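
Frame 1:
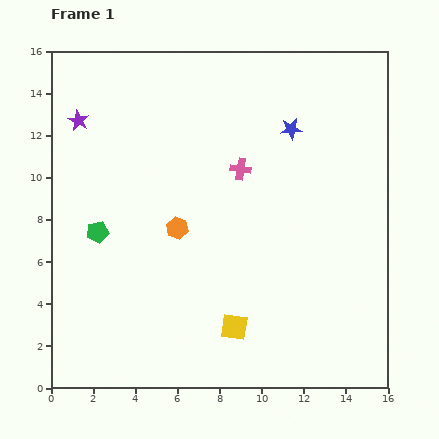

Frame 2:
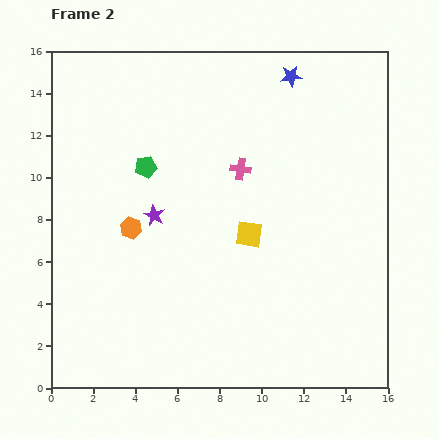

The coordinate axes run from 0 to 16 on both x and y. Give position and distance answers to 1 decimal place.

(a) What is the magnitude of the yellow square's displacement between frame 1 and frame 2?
4.5

The yellow square moved from (8.7, 2.9) to (9.4, 7.3), a distance of √(0.7² + 4.4²) ≈ 4.5.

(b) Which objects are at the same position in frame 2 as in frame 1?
the pink cross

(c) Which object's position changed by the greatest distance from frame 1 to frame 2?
the purple star

(moved 5.8; next 4.5)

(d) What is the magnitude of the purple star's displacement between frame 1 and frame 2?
5.8

The purple star moved from (1.3, 12.7) to (4.9, 8.2), a distance of √(3.6² + 4.5²) ≈ 5.8.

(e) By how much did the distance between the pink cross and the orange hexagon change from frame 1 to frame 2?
+1.8

Distance in frame 1: 4.1. Distance in frame 2: 5.9.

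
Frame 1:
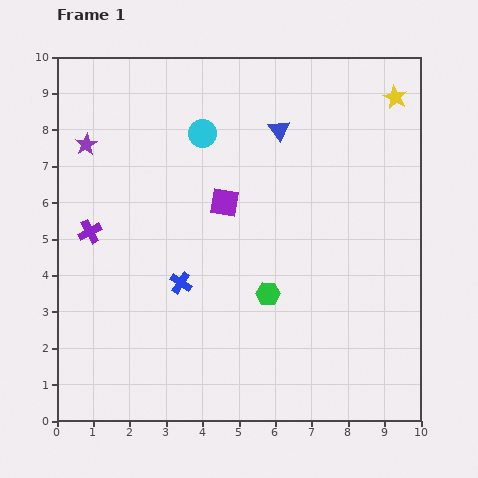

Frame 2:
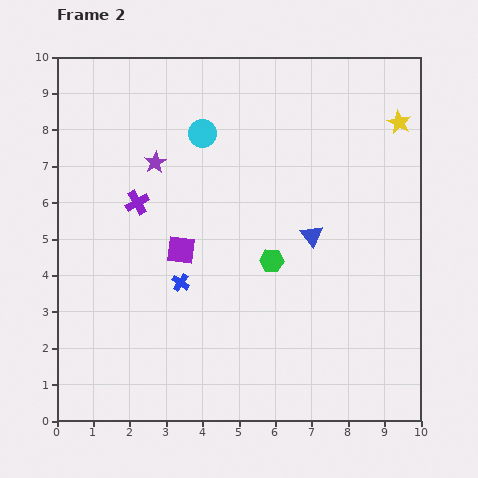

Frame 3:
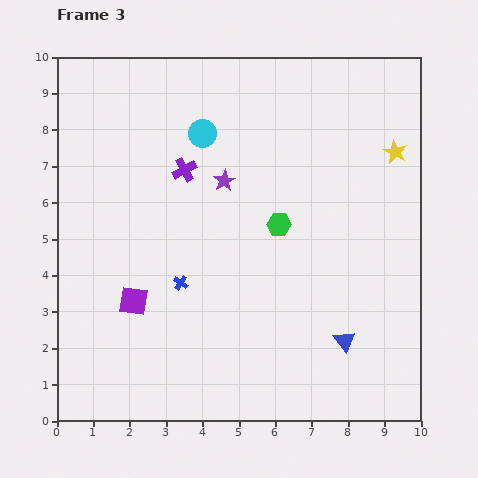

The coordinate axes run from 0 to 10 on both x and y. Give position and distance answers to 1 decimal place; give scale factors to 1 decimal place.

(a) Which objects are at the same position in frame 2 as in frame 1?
the cyan circle, the blue cross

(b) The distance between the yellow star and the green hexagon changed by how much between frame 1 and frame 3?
-2.6

Distance in frame 1: 6.4. Distance in frame 3: 3.8.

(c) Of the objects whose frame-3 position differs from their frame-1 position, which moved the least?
the yellow star

(moved 1.5)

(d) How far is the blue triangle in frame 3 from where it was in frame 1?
6.1

The blue triangle moved from (6.1, 8.0) to (7.9, 2.2), a distance of √(1.8² + 5.8²) ≈ 6.1.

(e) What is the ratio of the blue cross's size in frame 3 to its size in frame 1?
0.7×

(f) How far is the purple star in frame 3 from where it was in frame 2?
2.0

The purple star moved from (2.7, 7.1) to (4.6, 6.6), a distance of √(1.9² + 0.5²) ≈ 2.0.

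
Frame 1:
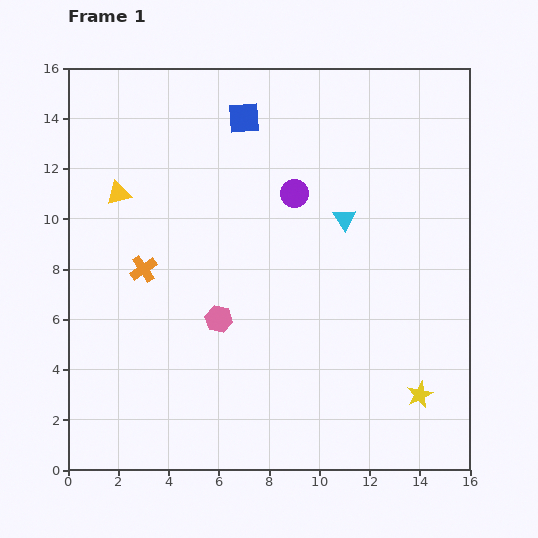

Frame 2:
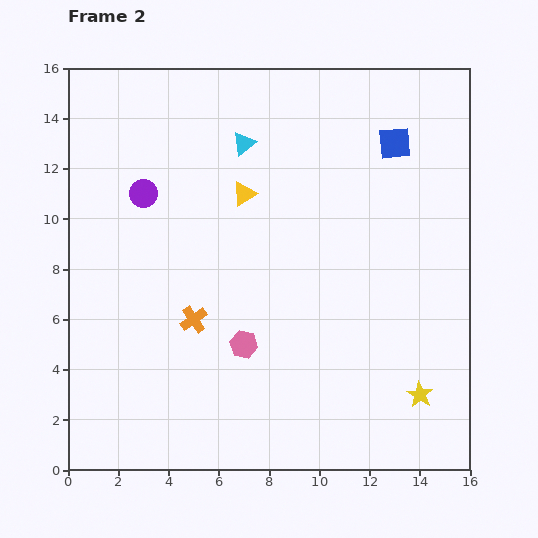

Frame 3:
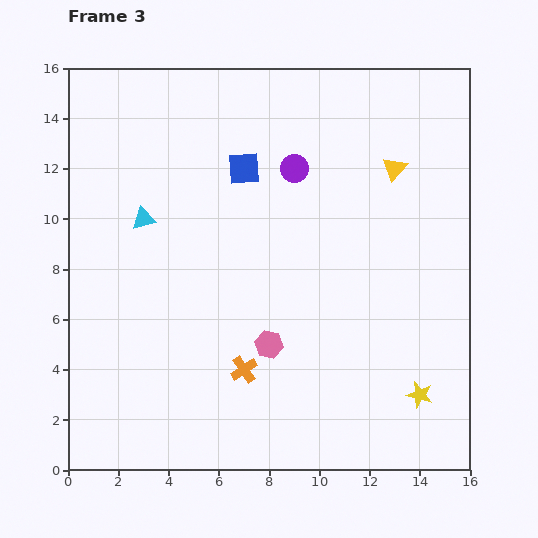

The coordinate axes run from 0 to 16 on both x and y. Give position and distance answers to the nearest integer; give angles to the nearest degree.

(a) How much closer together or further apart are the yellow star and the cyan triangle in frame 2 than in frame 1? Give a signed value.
+4

Distance in frame 1: 8. Distance in frame 2: 12.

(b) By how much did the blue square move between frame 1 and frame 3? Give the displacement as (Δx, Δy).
(0, -2)

The blue square was at (7, 14) in frame 1 and (7, 12) in frame 3.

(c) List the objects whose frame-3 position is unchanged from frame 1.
the yellow star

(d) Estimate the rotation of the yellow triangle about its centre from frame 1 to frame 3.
34° counter-clockwise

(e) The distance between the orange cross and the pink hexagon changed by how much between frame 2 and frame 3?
-1

Distance in frame 2: 2. Distance in frame 3: 1.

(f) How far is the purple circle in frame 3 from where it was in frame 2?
6

The purple circle moved from (3, 11) to (9, 12), a distance of √(6² + 1²) ≈ 6.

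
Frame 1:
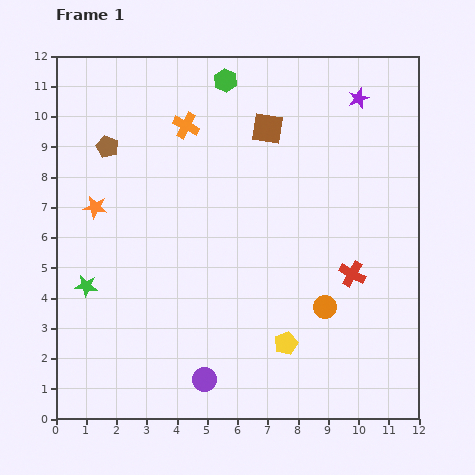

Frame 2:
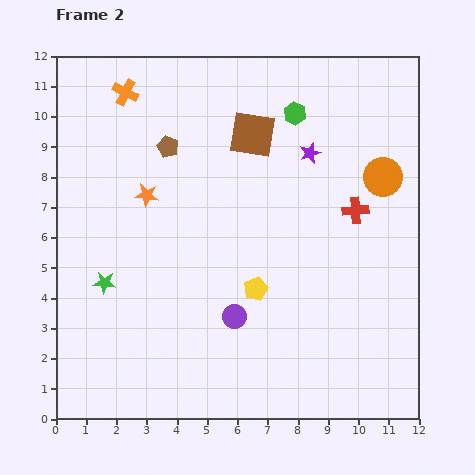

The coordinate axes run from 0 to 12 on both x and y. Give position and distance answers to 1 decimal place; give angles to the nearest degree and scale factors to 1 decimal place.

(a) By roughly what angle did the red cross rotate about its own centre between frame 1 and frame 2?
34° counter-clockwise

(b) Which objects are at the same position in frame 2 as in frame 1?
none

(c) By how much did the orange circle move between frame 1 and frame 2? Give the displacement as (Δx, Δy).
(1.9, 4.3)

The orange circle was at (8.9, 3.7) in frame 1 and (10.8, 8.0) in frame 2.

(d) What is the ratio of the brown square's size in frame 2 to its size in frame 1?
1.5×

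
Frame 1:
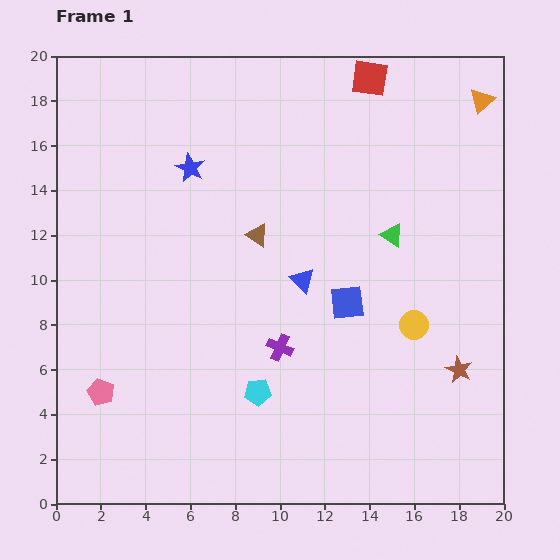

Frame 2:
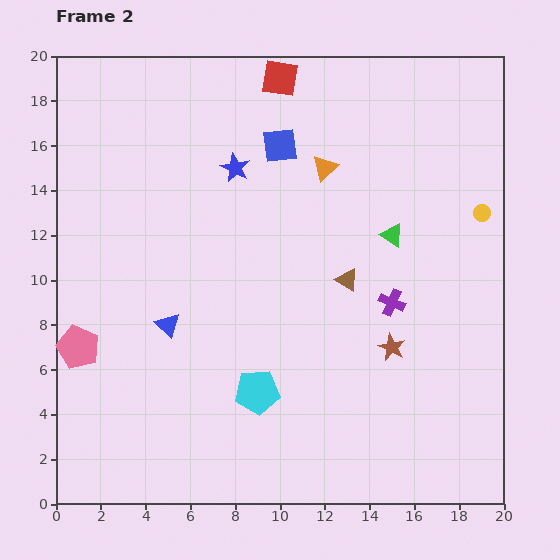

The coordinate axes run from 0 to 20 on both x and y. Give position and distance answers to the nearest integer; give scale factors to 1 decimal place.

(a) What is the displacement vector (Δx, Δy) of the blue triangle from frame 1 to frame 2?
(-6, -2)

The blue triangle was at (11, 10) in frame 1 and (5, 8) in frame 2.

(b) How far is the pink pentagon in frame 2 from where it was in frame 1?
2

The pink pentagon moved from (2, 5) to (1, 7), a distance of √(1² + 2²) ≈ 2.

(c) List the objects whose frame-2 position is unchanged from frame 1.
the cyan pentagon, the green triangle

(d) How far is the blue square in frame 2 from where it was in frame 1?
8

The blue square moved from (13, 9) to (10, 16), a distance of √(3² + 7²) ≈ 8.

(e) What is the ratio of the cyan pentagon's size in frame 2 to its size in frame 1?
1.6×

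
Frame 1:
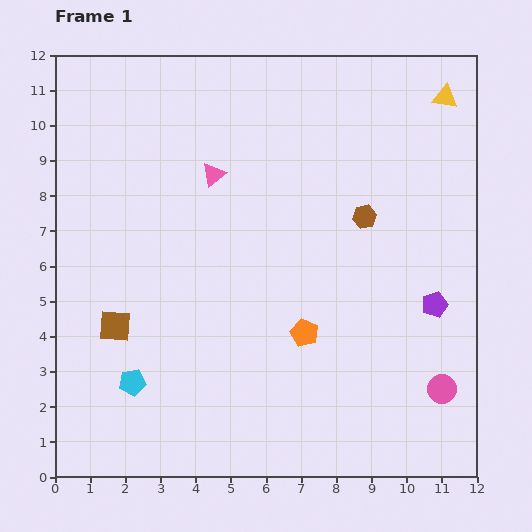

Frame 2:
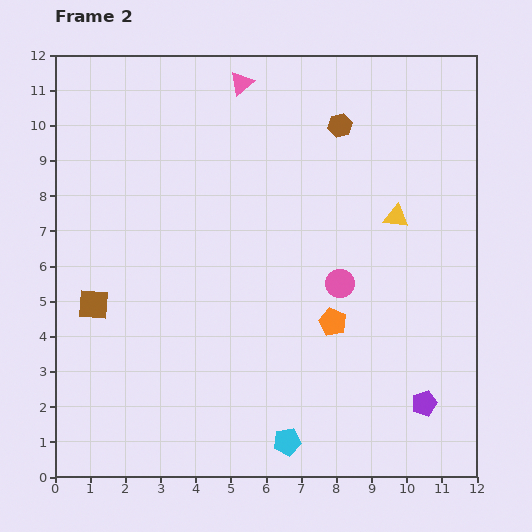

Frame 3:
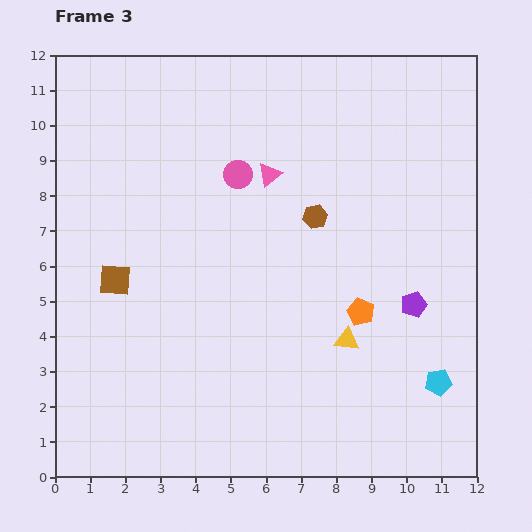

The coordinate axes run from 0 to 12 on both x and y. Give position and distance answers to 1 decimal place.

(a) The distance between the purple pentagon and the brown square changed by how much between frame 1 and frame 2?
+0.7

Distance in frame 1: 9.1. Distance in frame 2: 9.8.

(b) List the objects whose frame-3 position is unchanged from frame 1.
none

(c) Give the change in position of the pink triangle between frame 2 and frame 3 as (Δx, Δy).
(0.8, -2.6)

The pink triangle was at (5.3, 11.2) in frame 2 and (6.1, 8.6) in frame 3.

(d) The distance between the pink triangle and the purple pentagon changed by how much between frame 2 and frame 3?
-5.0

Distance in frame 2: 10.5. Distance in frame 3: 5.5.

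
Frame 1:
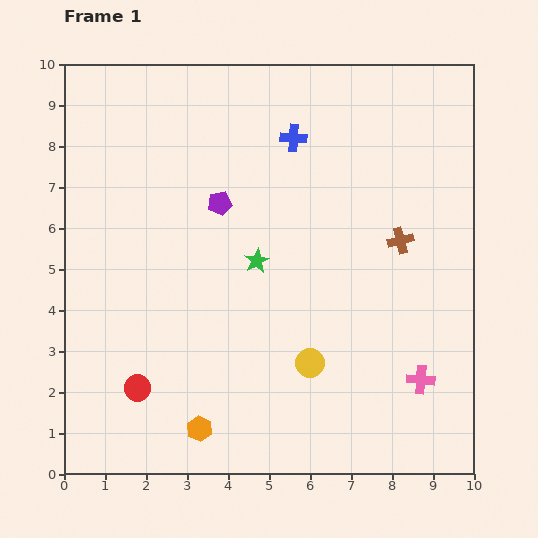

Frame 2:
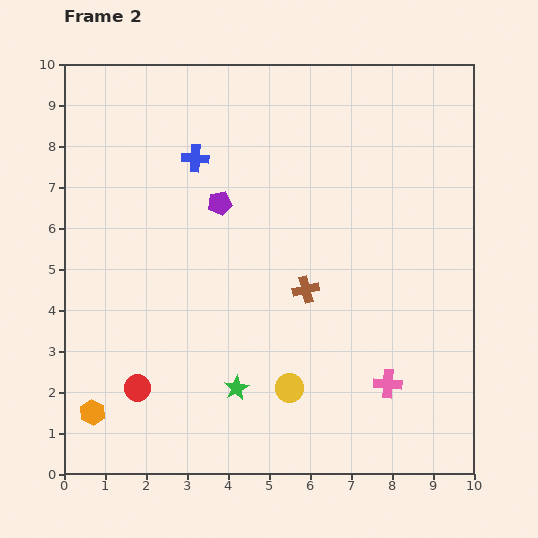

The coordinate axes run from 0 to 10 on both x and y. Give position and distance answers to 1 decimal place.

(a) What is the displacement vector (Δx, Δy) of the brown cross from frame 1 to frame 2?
(-2.3, -1.2)

The brown cross was at (8.2, 5.7) in frame 1 and (5.9, 4.5) in frame 2.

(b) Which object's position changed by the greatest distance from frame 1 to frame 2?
the green star

(moved 3.1; next 2.6)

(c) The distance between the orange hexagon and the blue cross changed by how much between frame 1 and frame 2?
-0.8

Distance in frame 1: 7.5. Distance in frame 2: 6.7.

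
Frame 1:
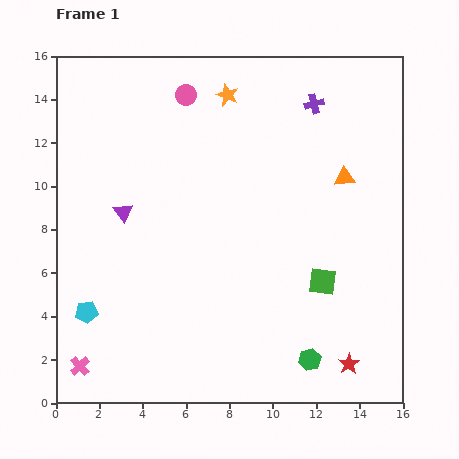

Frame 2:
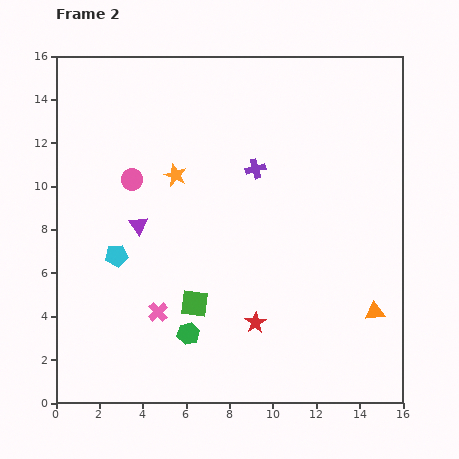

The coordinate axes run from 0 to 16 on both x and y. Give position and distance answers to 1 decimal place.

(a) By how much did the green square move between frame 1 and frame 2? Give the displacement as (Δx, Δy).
(-5.9, -1.0)

The green square was at (12.3, 5.6) in frame 1 and (6.4, 4.6) in frame 2.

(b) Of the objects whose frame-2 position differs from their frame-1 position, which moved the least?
the purple triangle

(moved 0.9)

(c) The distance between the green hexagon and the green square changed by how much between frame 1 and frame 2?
-2.2

Distance in frame 1: 3.6. Distance in frame 2: 1.4.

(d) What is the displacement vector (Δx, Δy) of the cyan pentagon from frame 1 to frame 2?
(1.4, 2.6)

The cyan pentagon was at (1.4, 4.2) in frame 1 and (2.8, 6.8) in frame 2.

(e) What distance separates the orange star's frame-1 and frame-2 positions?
4.4

The orange star moved from (7.9, 14.2) to (5.5, 10.5), a distance of √(2.4² + 3.7²) ≈ 4.4.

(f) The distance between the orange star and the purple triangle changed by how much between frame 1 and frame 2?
-4.3

Distance in frame 1: 7.2. Distance in frame 2: 2.9.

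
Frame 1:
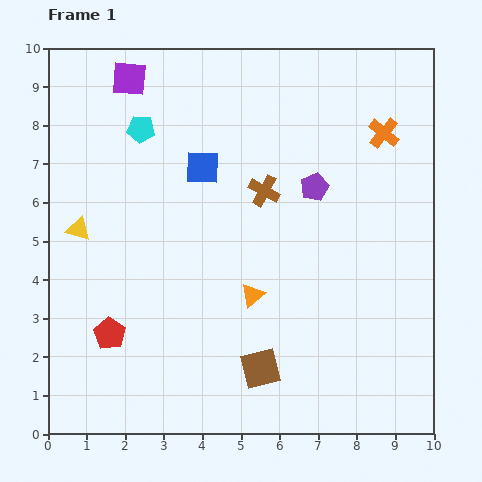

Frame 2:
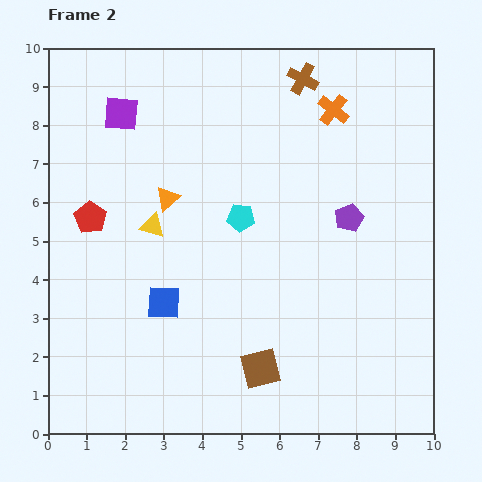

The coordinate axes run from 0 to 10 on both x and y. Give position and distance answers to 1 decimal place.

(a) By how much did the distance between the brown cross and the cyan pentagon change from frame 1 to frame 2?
+0.3

Distance in frame 1: 3.6. Distance in frame 2: 3.9.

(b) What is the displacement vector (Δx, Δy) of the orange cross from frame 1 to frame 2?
(-1.3, 0.6)

The orange cross was at (8.7, 7.8) in frame 1 and (7.4, 8.4) in frame 2.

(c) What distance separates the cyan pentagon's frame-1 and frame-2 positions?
3.5

The cyan pentagon moved from (2.4, 7.9) to (5.0, 5.6), a distance of √(2.6² + 2.3²) ≈ 3.5.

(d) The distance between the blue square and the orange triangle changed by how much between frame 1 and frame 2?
-0.8

Distance in frame 1: 3.5. Distance in frame 2: 2.7.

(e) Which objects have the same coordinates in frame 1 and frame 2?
the brown square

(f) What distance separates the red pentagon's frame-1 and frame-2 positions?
3.0

The red pentagon moved from (1.6, 2.6) to (1.1, 5.6), a distance of √(0.5² + 3.0²) ≈ 3.0.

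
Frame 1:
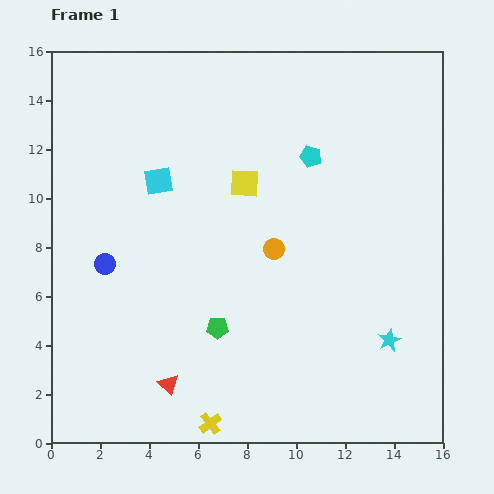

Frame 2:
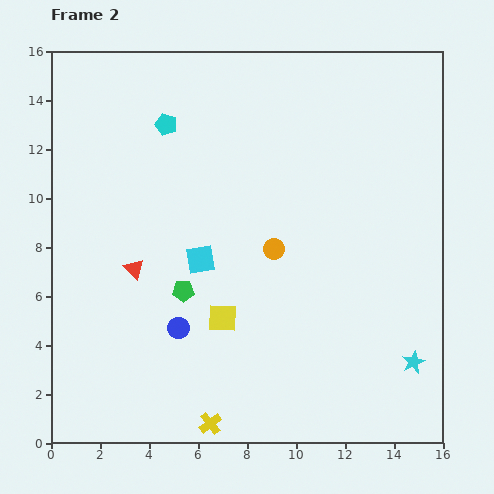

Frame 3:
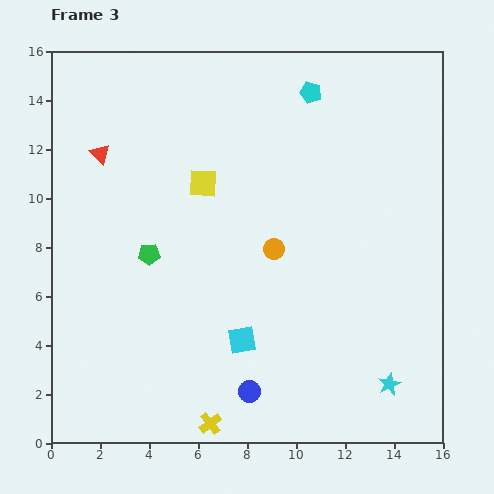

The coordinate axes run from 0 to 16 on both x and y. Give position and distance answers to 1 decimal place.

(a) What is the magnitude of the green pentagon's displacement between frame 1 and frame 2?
2.1

The green pentagon moved from (6.8, 4.7) to (5.4, 6.2), a distance of √(1.4² + 1.5²) ≈ 2.1.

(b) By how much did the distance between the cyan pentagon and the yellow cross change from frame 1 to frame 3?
+2.5

Distance in frame 1: 11.6. Distance in frame 3: 14.1.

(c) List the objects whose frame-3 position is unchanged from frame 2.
the yellow cross, the orange circle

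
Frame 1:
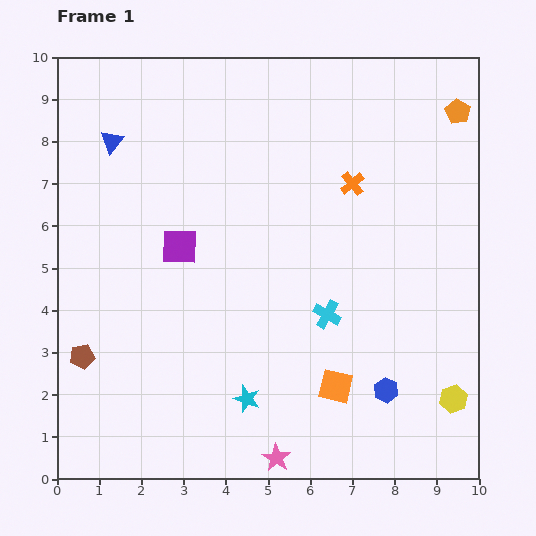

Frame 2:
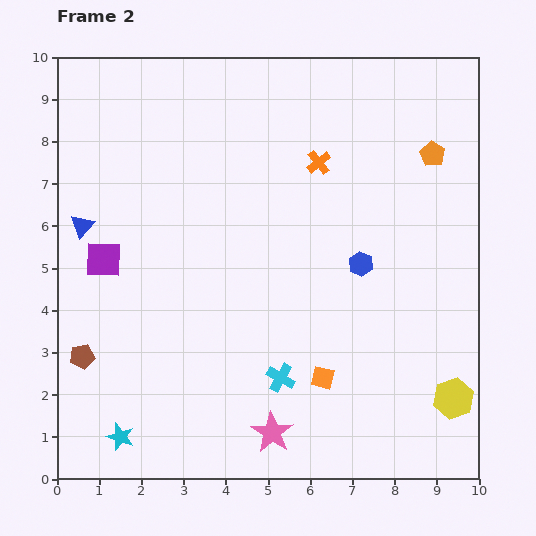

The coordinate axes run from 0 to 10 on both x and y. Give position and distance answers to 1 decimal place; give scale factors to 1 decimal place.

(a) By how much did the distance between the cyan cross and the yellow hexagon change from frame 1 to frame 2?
+0.5

Distance in frame 1: 3.6. Distance in frame 2: 4.1.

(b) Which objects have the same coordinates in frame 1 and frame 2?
the brown pentagon, the yellow hexagon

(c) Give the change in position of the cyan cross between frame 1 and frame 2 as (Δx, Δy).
(-1.1, -1.5)

The cyan cross was at (6.4, 3.9) in frame 1 and (5.3, 2.4) in frame 2.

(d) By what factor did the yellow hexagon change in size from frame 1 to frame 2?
1.4×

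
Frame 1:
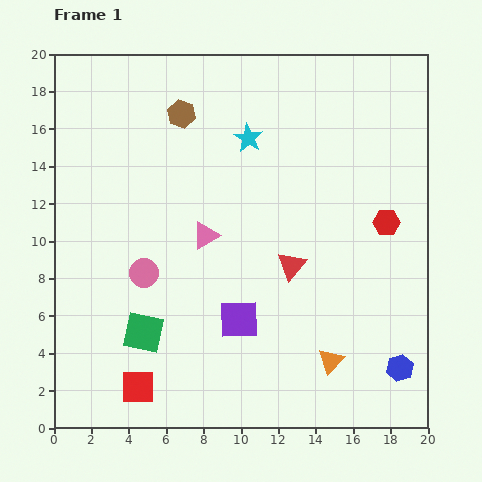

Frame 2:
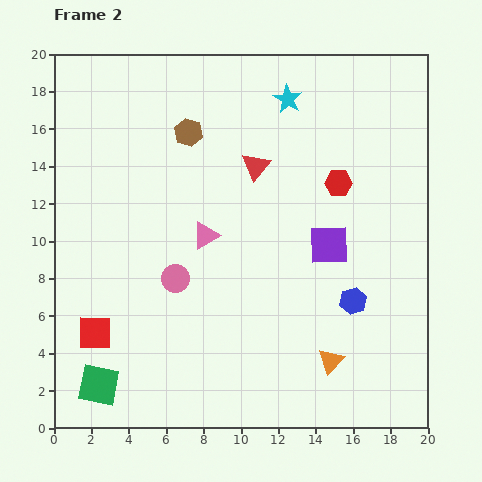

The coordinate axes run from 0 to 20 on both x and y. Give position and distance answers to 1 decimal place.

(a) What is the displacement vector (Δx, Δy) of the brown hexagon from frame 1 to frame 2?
(0.4, -1.0)

The brown hexagon was at (6.8, 16.8) in frame 1 and (7.2, 15.8) in frame 2.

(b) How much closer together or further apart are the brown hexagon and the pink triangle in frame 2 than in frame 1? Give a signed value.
-1.0

Distance in frame 1: 6.6. Distance in frame 2: 5.6.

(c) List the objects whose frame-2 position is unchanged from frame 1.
the orange triangle, the pink triangle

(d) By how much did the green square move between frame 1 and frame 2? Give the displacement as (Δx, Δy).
(-2.4, -2.8)

The green square was at (4.8, 5.1) in frame 1 and (2.4, 2.3) in frame 2.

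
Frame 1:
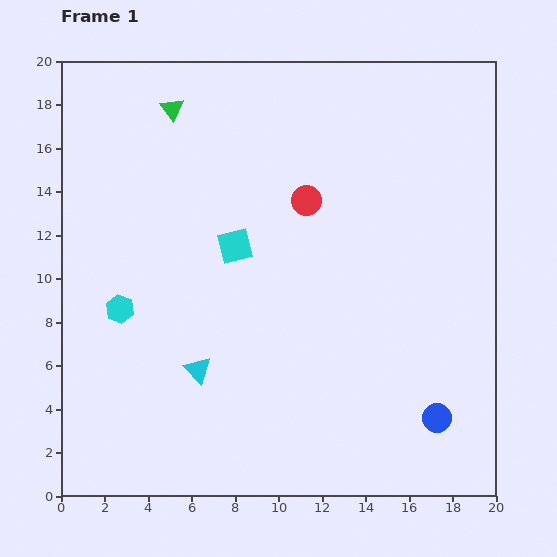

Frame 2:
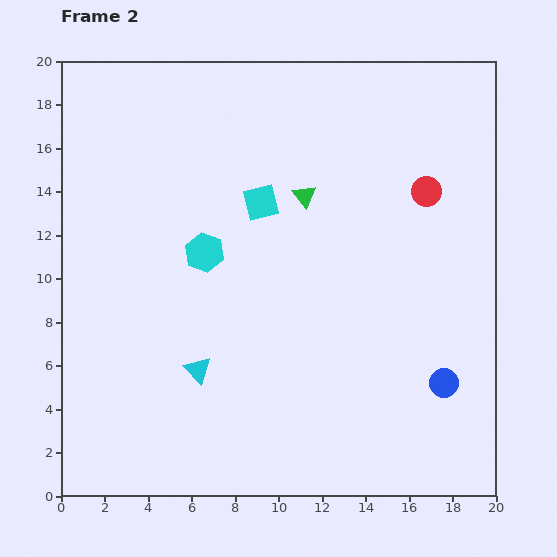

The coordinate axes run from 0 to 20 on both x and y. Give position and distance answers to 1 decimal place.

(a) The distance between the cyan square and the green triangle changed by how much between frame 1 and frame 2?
-4.9

Distance in frame 1: 6.9. Distance in frame 2: 2.0.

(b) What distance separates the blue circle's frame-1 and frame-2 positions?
1.6

The blue circle moved from (17.3, 3.6) to (17.6, 5.2), a distance of √(0.3² + 1.6²) ≈ 1.6.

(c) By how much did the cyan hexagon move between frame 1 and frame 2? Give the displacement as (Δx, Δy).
(3.9, 2.6)

The cyan hexagon was at (2.7, 8.6) in frame 1 and (6.6, 11.2) in frame 2.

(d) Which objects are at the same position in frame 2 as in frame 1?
the cyan triangle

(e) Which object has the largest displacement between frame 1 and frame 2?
the green triangle

(moved 7.3; next 5.5)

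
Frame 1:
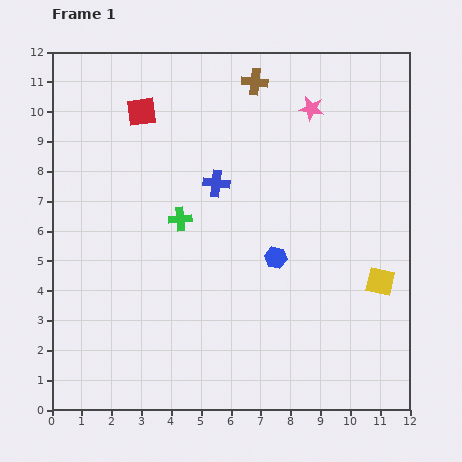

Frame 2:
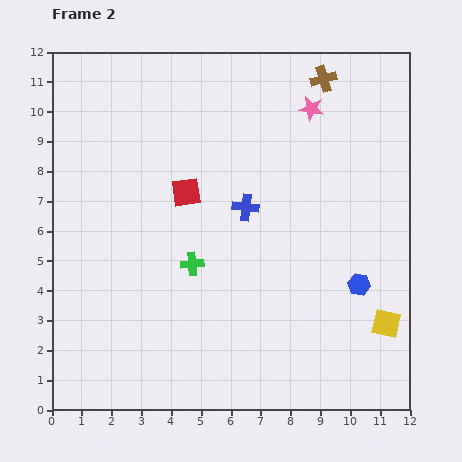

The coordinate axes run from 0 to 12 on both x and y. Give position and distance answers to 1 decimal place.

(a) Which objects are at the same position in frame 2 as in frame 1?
the pink star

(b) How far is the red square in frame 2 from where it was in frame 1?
3.1

The red square moved from (3.0, 10.0) to (4.5, 7.3), a distance of √(1.5² + 2.7²) ≈ 3.1.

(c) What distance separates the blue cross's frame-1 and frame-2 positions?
1.3

The blue cross moved from (5.5, 7.6) to (6.5, 6.8), a distance of √(1.0² + 0.8²) ≈ 1.3.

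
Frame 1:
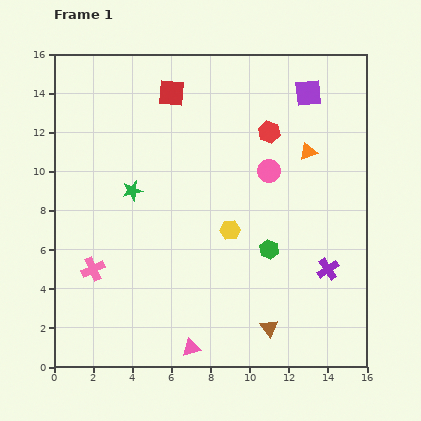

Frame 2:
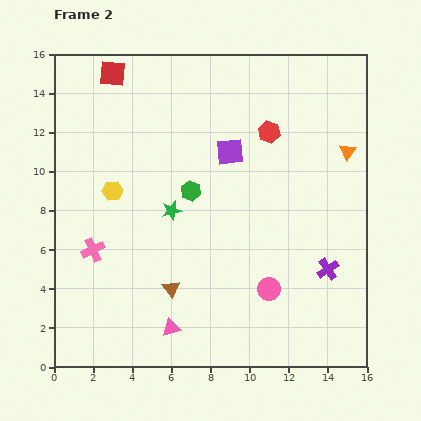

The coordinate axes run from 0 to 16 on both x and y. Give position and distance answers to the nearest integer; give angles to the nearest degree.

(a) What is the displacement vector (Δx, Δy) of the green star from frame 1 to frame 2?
(2, -1)

The green star was at (4, 9) in frame 1 and (6, 8) in frame 2.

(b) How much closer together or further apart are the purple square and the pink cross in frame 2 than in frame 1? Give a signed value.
-5

Distance in frame 1: 14. Distance in frame 2: 9.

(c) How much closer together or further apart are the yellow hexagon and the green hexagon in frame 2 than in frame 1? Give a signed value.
+2

Distance in frame 1: 2. Distance in frame 2: 4.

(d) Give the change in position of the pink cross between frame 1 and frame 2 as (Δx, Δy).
(0, 1)

The pink cross was at (2, 5) in frame 1 and (2, 6) in frame 2.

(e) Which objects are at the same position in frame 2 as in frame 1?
the red hexagon, the purple cross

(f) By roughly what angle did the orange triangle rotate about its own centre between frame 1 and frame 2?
33° counter-clockwise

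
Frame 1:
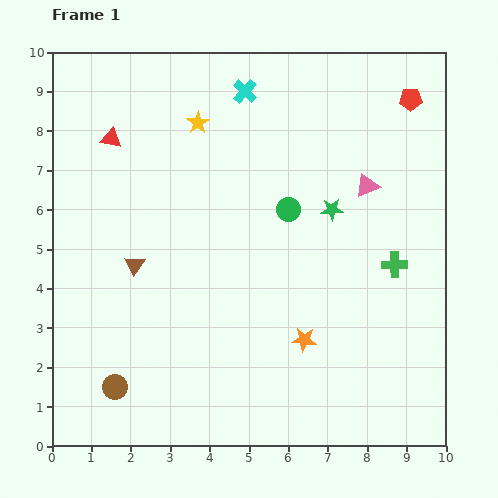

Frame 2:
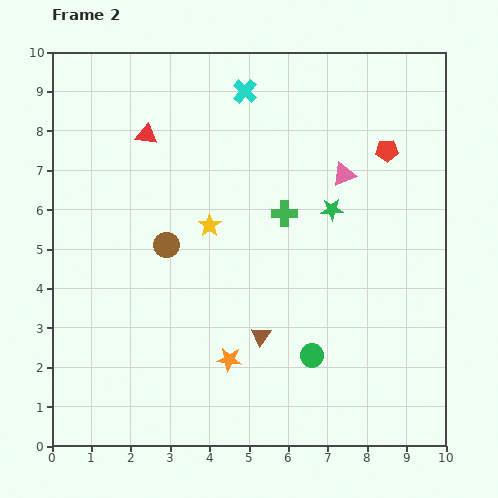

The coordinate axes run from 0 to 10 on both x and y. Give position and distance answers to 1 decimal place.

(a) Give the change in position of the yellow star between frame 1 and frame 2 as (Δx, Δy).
(0.3, -2.6)

The yellow star was at (3.7, 8.2) in frame 1 and (4.0, 5.6) in frame 2.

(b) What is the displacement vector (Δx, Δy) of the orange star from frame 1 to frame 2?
(-1.9, -0.5)

The orange star was at (6.4, 2.7) in frame 1 and (4.5, 2.2) in frame 2.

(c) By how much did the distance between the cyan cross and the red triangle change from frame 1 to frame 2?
-0.9

Distance in frame 1: 3.6. Distance in frame 2: 2.7.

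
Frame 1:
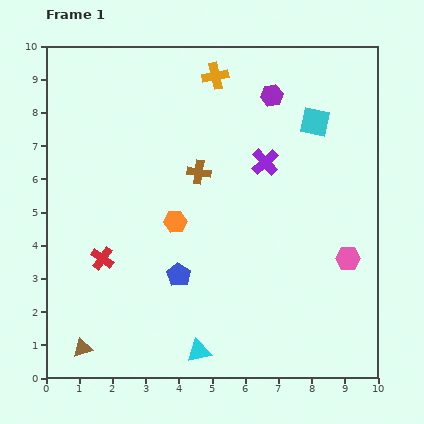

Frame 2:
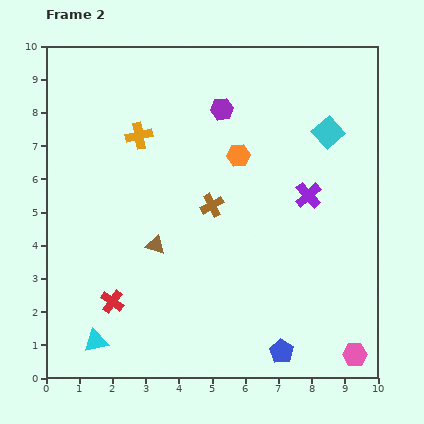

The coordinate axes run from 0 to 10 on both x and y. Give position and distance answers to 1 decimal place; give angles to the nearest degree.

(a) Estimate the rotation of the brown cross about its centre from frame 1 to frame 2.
37° counter-clockwise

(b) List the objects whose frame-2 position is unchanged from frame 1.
none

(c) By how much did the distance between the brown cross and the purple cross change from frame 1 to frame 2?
+0.9

Distance in frame 1: 2.0. Distance in frame 2: 2.9.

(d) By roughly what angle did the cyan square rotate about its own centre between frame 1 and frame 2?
37° clockwise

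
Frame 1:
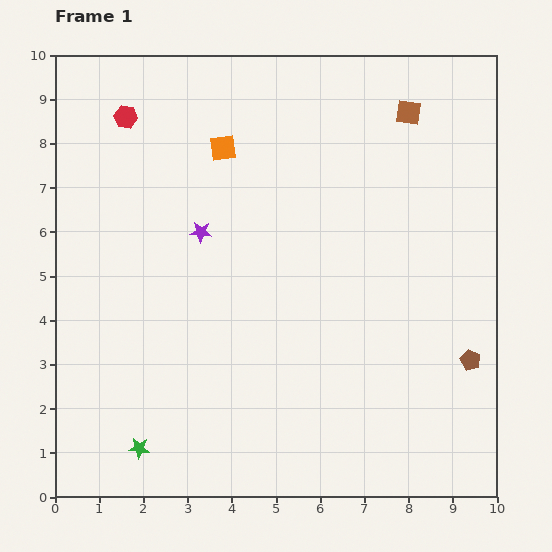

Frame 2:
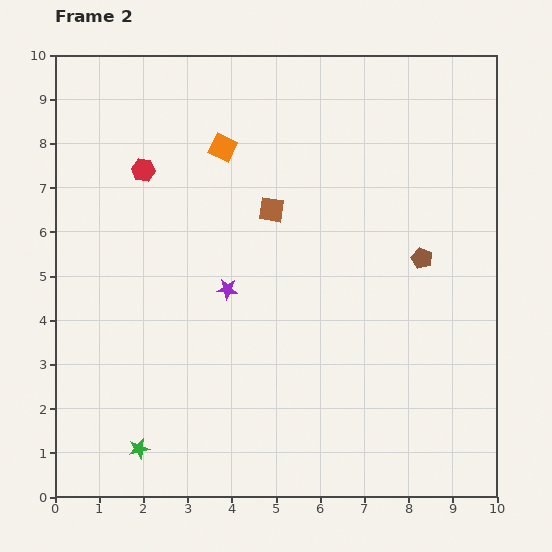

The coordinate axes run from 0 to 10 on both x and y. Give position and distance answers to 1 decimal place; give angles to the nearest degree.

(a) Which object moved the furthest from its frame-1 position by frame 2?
the brown square

(moved 3.8; next 2.5)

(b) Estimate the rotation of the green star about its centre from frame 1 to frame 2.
18° counter-clockwise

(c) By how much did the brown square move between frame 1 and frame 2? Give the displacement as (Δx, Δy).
(-3.1, -2.2)

The brown square was at (8.0, 8.7) in frame 1 and (4.9, 6.5) in frame 2.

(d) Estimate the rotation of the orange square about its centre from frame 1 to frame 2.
35° clockwise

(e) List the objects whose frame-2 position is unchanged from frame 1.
the green star, the orange square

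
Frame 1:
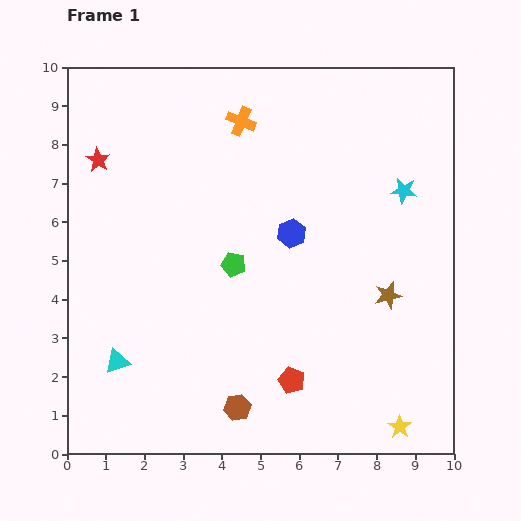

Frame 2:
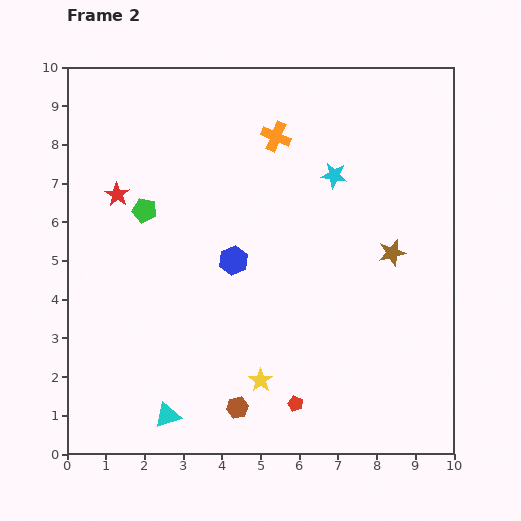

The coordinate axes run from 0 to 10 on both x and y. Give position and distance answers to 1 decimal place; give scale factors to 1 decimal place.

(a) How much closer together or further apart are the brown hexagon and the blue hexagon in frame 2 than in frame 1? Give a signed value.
-0.9

Distance in frame 1: 4.7. Distance in frame 2: 3.8.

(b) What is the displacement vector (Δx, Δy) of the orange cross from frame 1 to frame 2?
(0.9, -0.4)

The orange cross was at (4.5, 8.6) in frame 1 and (5.4, 8.2) in frame 2.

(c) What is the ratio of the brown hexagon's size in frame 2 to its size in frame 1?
0.8×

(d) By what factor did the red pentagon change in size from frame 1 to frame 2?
0.6×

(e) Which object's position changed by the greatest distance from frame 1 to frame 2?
the yellow star

(moved 3.8; next 2.7)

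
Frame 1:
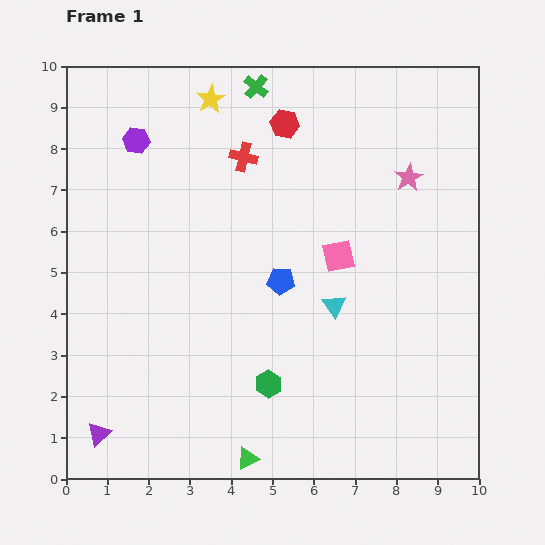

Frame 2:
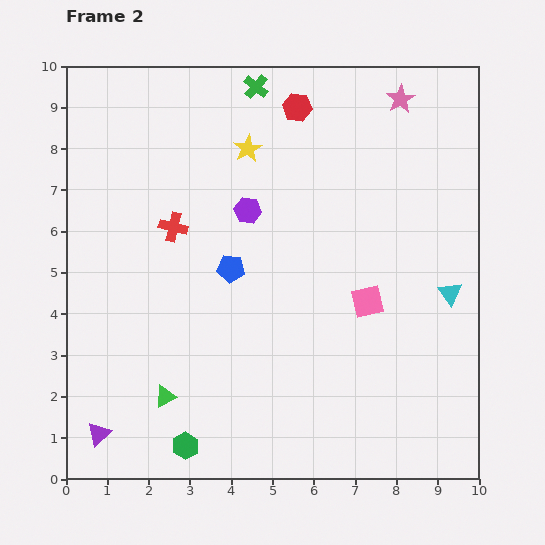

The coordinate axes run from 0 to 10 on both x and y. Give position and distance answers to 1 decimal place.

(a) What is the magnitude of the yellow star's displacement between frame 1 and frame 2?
1.5

The yellow star moved from (3.5, 9.2) to (4.4, 8.0), a distance of √(0.9² + 1.2²) ≈ 1.5.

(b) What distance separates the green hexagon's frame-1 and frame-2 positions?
2.5

The green hexagon moved from (4.9, 2.3) to (2.9, 0.8), a distance of √(2.0² + 1.5²) ≈ 2.5.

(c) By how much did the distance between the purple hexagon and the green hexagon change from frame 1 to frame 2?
-0.8

Distance in frame 1: 6.7. Distance in frame 2: 5.9.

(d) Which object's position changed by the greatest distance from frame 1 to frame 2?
the purple hexagon

(moved 3.2; next 2.8)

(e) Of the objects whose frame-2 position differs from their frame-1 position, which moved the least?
the red hexagon

(moved 0.5)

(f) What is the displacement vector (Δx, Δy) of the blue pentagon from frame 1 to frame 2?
(-1.2, 0.3)

The blue pentagon was at (5.2, 4.8) in frame 1 and (4.0, 5.1) in frame 2.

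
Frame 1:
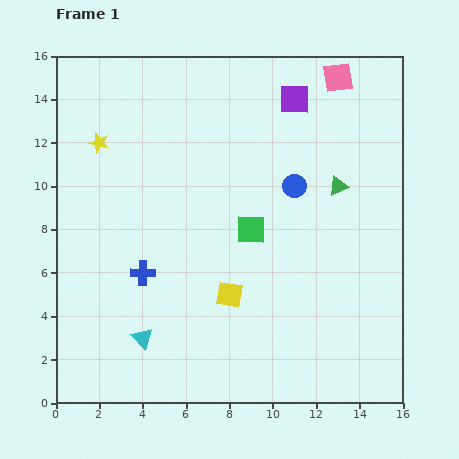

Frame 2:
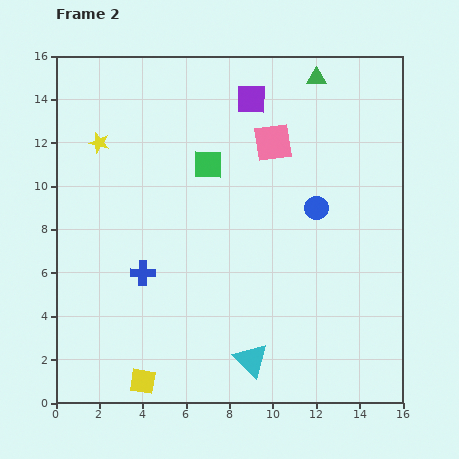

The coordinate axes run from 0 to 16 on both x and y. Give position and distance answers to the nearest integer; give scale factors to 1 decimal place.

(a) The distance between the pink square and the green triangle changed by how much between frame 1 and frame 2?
-1

Distance in frame 1: 5. Distance in frame 2: 4.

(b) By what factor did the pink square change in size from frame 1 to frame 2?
1.3×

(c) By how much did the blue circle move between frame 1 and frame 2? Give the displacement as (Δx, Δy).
(1, -1)

The blue circle was at (11, 10) in frame 1 and (12, 9) in frame 2.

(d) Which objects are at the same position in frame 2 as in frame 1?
the blue cross, the yellow star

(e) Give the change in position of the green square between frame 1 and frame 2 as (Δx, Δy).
(-2, 3)

The green square was at (9, 8) in frame 1 and (7, 11) in frame 2.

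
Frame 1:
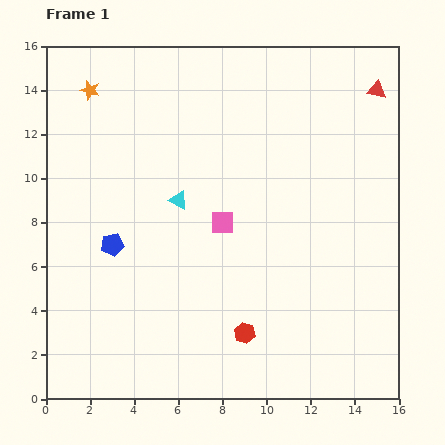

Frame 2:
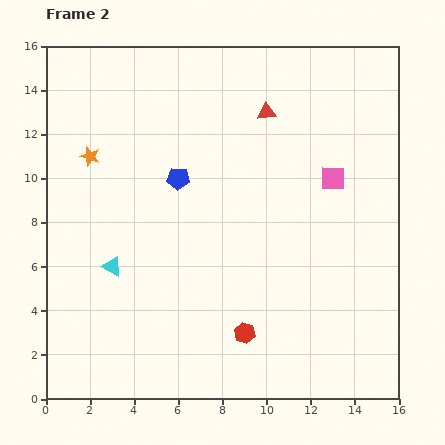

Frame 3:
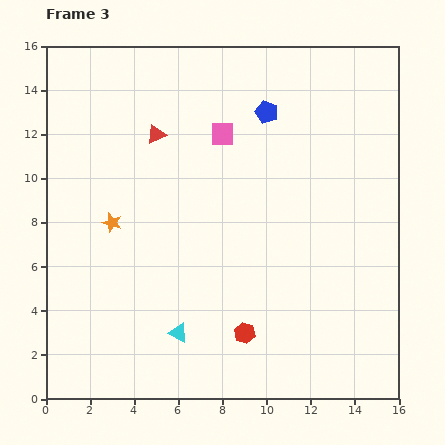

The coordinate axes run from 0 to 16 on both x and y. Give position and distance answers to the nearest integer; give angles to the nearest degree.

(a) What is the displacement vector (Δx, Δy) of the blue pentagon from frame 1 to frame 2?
(3, 3)

The blue pentagon was at (3, 7) in frame 1 and (6, 10) in frame 2.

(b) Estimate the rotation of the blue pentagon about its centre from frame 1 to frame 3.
30° clockwise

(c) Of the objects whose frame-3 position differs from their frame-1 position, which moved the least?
the pink square

(moved 4)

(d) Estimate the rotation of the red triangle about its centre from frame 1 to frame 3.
33° counter-clockwise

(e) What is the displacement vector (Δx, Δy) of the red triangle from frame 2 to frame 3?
(-5, -1)

The red triangle was at (10, 13) in frame 2 and (5, 12) in frame 3.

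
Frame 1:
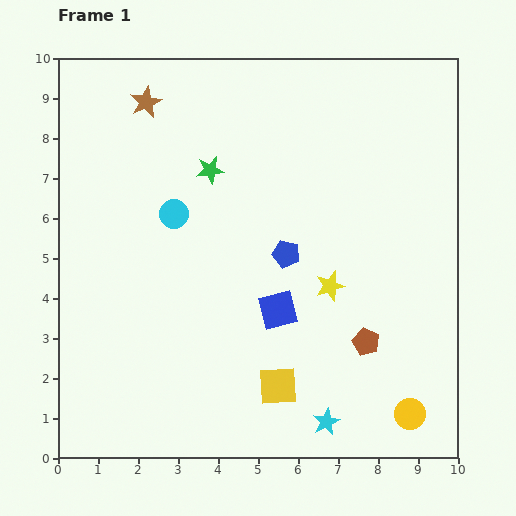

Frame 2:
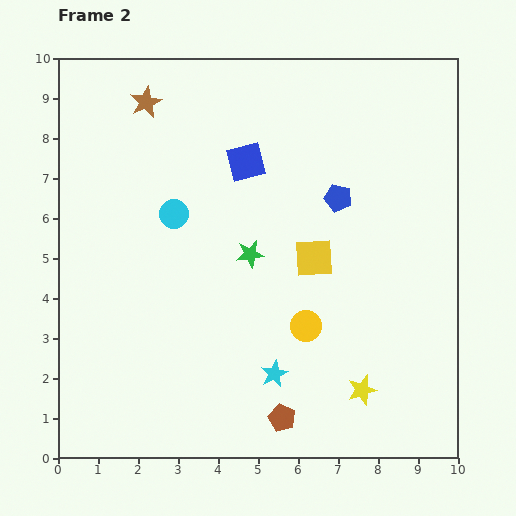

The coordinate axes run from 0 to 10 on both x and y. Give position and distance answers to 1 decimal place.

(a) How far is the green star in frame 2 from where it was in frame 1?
2.3

The green star moved from (3.8, 7.2) to (4.8, 5.1), a distance of √(1.0² + 2.1²) ≈ 2.3.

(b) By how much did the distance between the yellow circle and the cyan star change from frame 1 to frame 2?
-0.7

Distance in frame 1: 2.1. Distance in frame 2: 1.4.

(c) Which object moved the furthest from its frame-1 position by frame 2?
the blue square

(moved 3.8; next 3.4)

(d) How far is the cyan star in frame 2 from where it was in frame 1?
1.8

The cyan star moved from (6.7, 0.9) to (5.4, 2.1), a distance of √(1.3² + 1.2²) ≈ 1.8.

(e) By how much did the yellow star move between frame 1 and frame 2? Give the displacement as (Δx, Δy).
(0.8, -2.6)

The yellow star was at (6.8, 4.3) in frame 1 and (7.6, 1.7) in frame 2.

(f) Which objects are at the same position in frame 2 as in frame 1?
the brown star, the cyan circle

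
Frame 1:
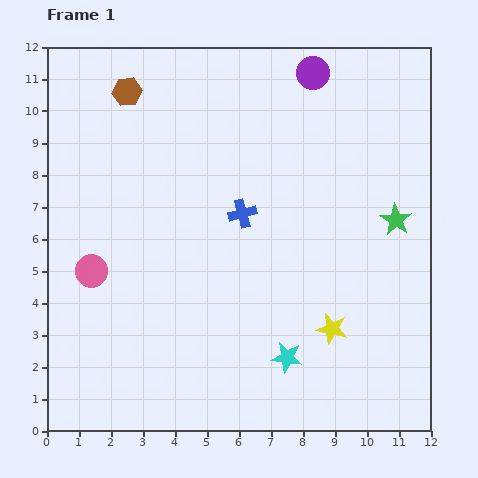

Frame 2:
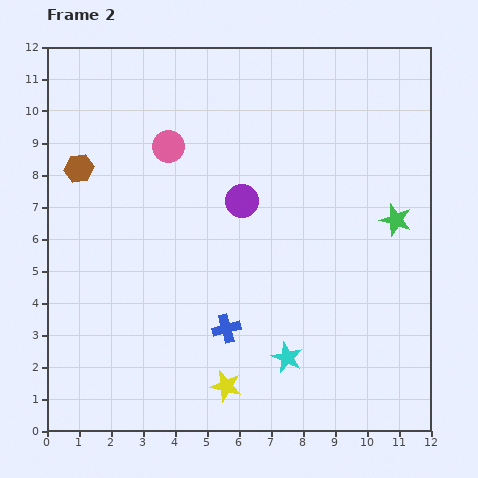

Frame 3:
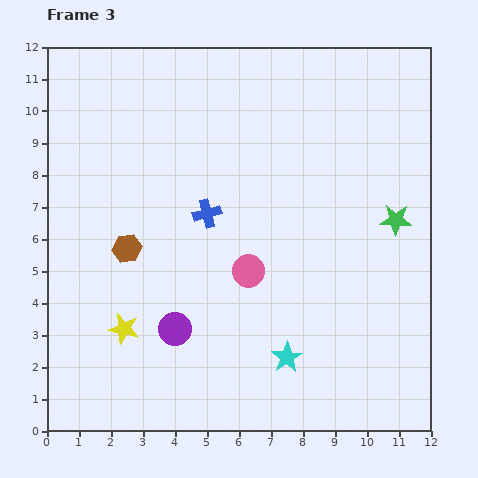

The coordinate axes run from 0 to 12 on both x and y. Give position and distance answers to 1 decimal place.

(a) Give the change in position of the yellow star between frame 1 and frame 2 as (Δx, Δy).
(-3.3, -1.8)

The yellow star was at (8.9, 3.2) in frame 1 and (5.6, 1.4) in frame 2.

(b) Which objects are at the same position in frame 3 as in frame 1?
the cyan star, the green star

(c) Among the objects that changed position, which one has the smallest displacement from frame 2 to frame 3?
the brown hexagon

(moved 2.9)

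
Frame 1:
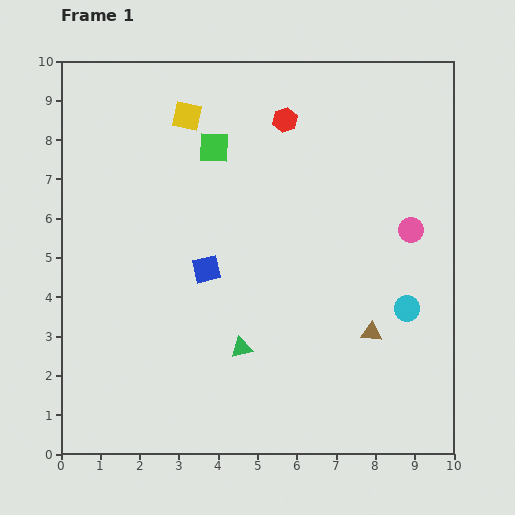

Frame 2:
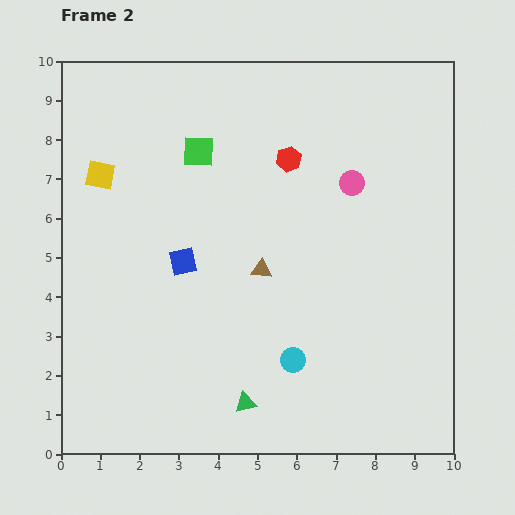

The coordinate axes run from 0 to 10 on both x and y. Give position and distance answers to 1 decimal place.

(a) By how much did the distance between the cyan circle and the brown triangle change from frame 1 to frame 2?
+1.3

Distance in frame 1: 1.1. Distance in frame 2: 2.4.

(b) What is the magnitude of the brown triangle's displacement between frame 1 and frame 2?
3.2

The brown triangle moved from (7.9, 3.1) to (5.1, 4.7), a distance of √(2.8² + 1.6²) ≈ 3.2.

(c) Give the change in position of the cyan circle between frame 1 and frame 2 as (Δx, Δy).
(-2.9, -1.3)

The cyan circle was at (8.8, 3.7) in frame 1 and (5.9, 2.4) in frame 2.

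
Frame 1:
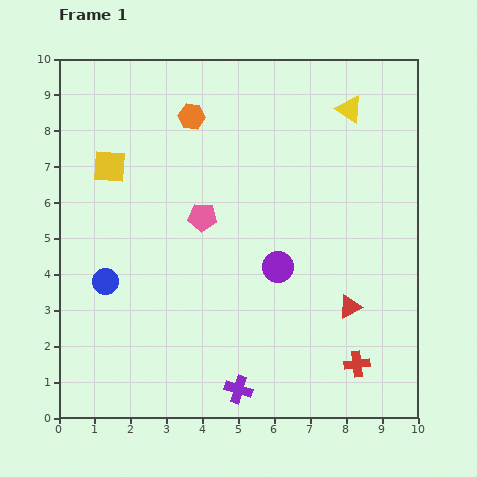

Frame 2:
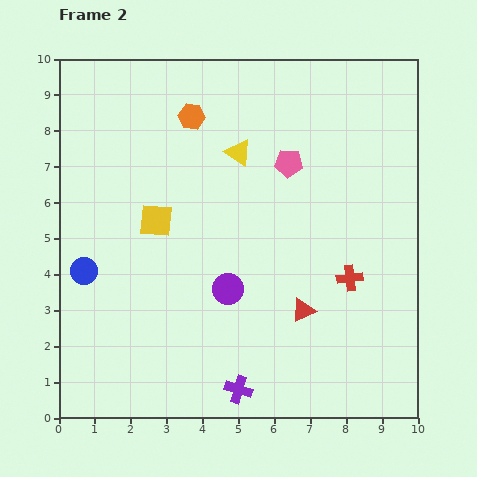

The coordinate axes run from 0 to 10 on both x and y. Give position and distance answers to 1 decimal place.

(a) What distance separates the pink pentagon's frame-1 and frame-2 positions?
2.8

The pink pentagon moved from (4.0, 5.6) to (6.4, 7.1), a distance of √(2.4² + 1.5²) ≈ 2.8.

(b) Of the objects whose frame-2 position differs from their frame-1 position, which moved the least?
the blue circle

(moved 0.7)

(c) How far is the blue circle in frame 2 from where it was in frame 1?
0.7

The blue circle moved from (1.3, 3.8) to (0.7, 4.1), a distance of √(0.6² + 0.3²) ≈ 0.7.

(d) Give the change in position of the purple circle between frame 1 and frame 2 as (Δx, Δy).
(-1.4, -0.6)

The purple circle was at (6.1, 4.2) in frame 1 and (4.7, 3.6) in frame 2.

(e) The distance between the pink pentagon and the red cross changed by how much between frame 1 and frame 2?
-2.3

Distance in frame 1: 5.9. Distance in frame 2: 3.6.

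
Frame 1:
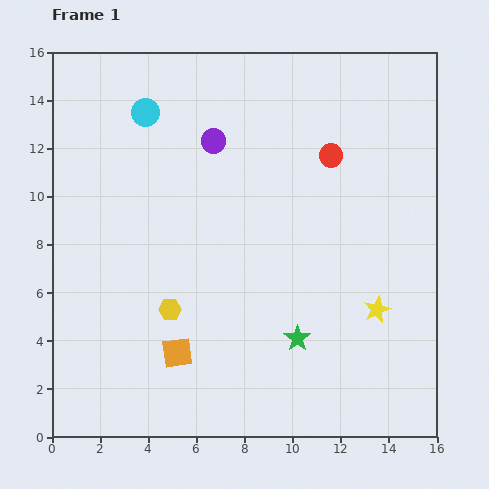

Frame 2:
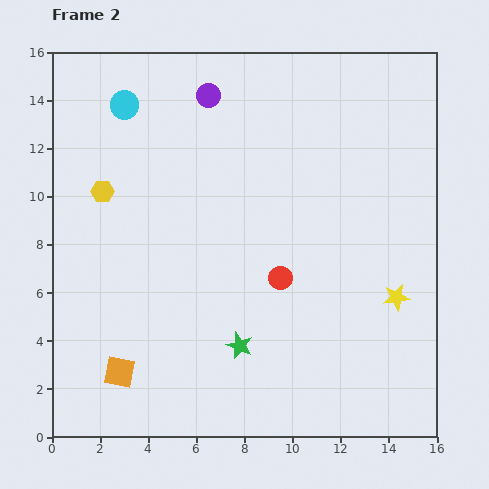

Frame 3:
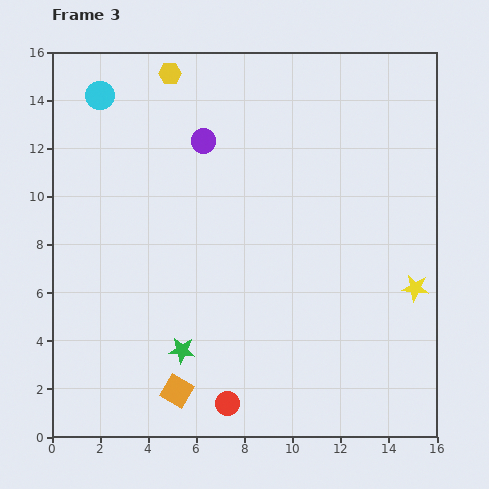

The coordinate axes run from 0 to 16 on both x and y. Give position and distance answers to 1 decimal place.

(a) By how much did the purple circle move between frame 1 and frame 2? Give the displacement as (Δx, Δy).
(-0.2, 1.9)

The purple circle was at (6.7, 12.3) in frame 1 and (6.5, 14.2) in frame 2.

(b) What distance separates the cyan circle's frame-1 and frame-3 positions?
2.0

The cyan circle moved from (3.9, 13.5) to (2.0, 14.2), a distance of √(1.9² + 0.7²) ≈ 2.0.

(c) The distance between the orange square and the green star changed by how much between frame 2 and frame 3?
-3.4

Distance in frame 2: 5.1. Distance in frame 3: 1.7.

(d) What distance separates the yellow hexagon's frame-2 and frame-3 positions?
5.6

The yellow hexagon moved from (2.1, 10.2) to (4.9, 15.1), a distance of √(2.8² + 4.9²) ≈ 5.6.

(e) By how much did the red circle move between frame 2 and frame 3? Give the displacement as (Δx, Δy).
(-2.2, -5.2)

The red circle was at (9.5, 6.6) in frame 2 and (7.3, 1.4) in frame 3.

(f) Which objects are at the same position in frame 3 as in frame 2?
none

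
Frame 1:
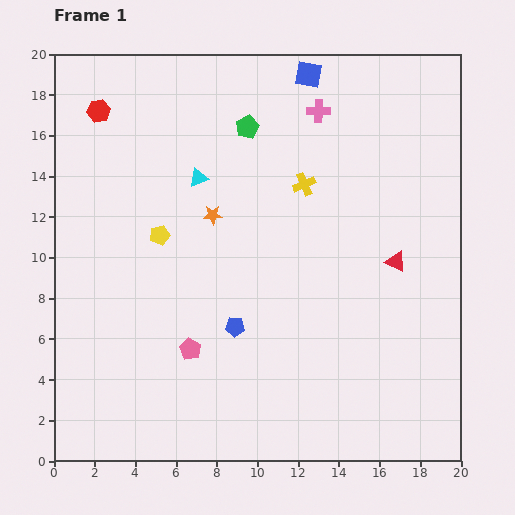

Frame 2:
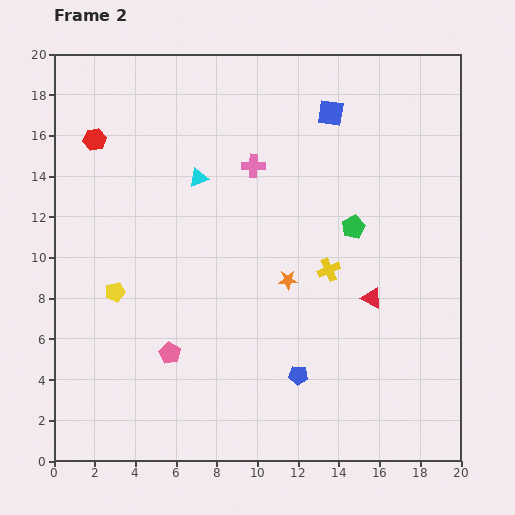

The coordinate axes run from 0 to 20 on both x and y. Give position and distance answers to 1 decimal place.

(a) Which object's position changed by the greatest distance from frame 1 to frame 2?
the green pentagon

(moved 7.1; next 4.9)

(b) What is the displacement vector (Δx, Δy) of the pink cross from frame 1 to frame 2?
(-3.2, -2.7)

The pink cross was at (13.0, 17.2) in frame 1 and (9.8, 14.5) in frame 2.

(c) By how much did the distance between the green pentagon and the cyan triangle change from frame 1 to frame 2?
+4.5

Distance in frame 1: 3.5. Distance in frame 2: 8.0.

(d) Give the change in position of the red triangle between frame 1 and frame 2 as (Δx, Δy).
(-1.2, -1.8)

The red triangle was at (16.8, 9.8) in frame 1 and (15.6, 8.0) in frame 2.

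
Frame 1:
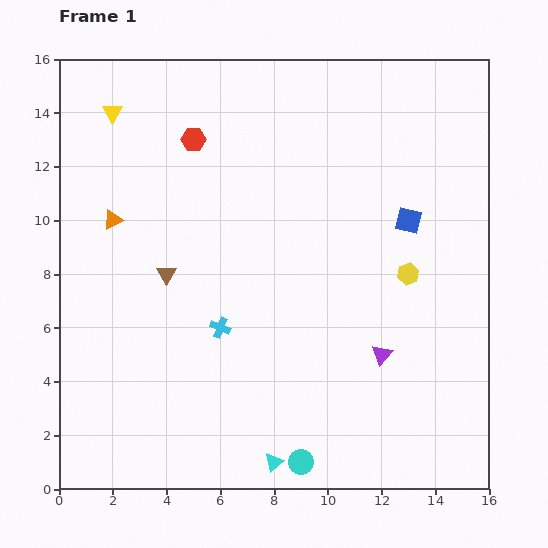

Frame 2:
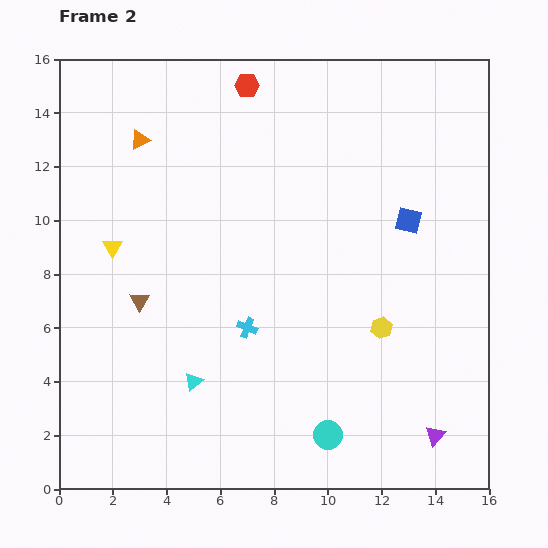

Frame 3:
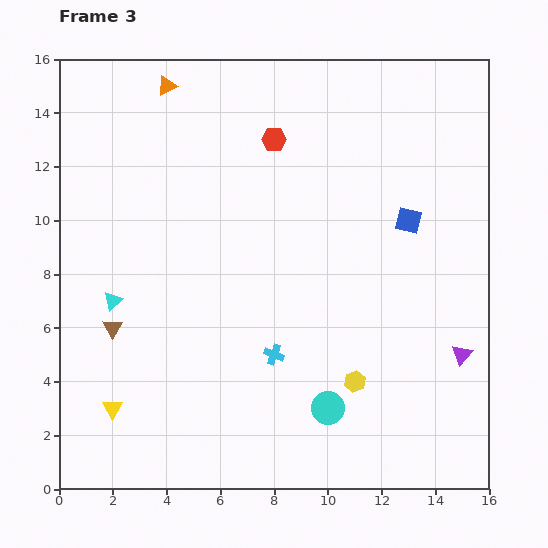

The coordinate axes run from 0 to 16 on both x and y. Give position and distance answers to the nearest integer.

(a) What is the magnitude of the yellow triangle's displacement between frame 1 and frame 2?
5

The yellow triangle moved from (2, 14) to (2, 9), a distance of √(0² + 5²) ≈ 5.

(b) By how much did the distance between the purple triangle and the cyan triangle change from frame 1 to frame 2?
+3

Distance in frame 1: 6. Distance in frame 2: 9.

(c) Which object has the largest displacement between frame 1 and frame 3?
the yellow triangle

(moved 11; next 8)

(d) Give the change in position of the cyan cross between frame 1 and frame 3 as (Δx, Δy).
(2, -1)

The cyan cross was at (6, 6) in frame 1 and (8, 5) in frame 3.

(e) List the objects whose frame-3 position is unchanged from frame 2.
the blue square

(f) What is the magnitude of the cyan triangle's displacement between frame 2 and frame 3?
4

The cyan triangle moved from (5, 4) to (2, 7), a distance of √(3² + 3²) ≈ 4.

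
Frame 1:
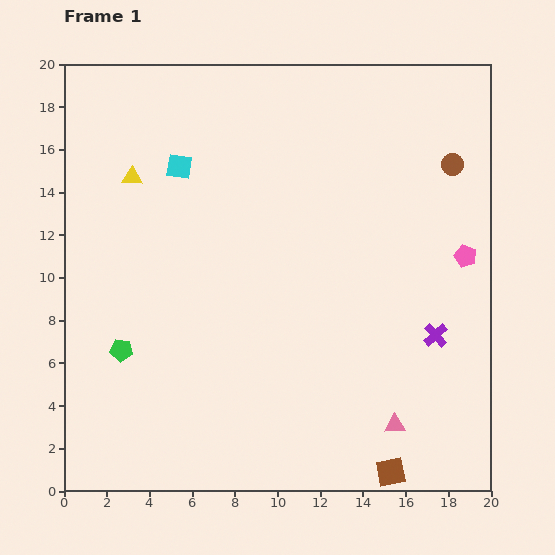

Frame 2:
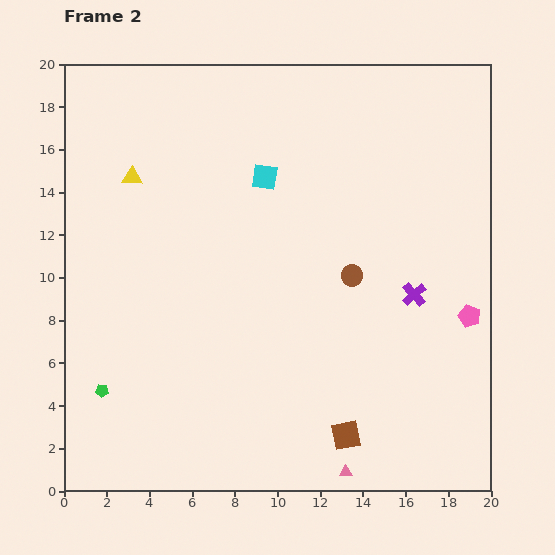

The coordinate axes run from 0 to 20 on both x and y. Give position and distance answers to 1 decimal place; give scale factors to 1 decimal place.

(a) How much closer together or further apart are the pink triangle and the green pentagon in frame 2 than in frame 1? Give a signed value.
-1.3

Distance in frame 1: 13.3. Distance in frame 2: 12.0.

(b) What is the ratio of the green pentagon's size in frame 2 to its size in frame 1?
0.6×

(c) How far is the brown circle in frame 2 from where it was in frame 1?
7.0

The brown circle moved from (18.2, 15.3) to (13.5, 10.1), a distance of √(4.7² + 5.2²) ≈ 7.0.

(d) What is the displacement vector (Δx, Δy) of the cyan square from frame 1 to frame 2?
(4.0, -0.5)

The cyan square was at (5.4, 15.2) in frame 1 and (9.4, 14.7) in frame 2.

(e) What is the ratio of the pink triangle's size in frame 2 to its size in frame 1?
0.6×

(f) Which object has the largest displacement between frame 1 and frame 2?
the brown circle

(moved 7.0; next 4.0)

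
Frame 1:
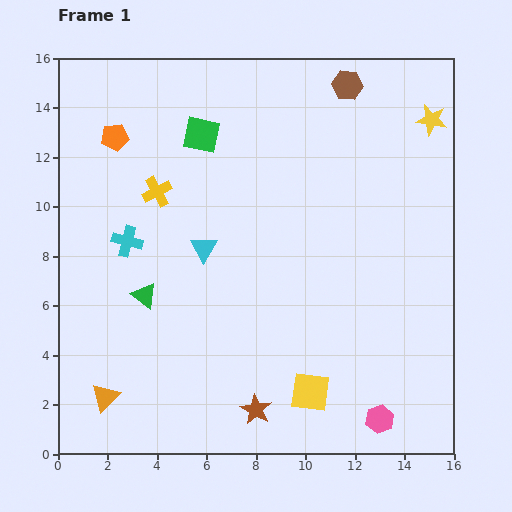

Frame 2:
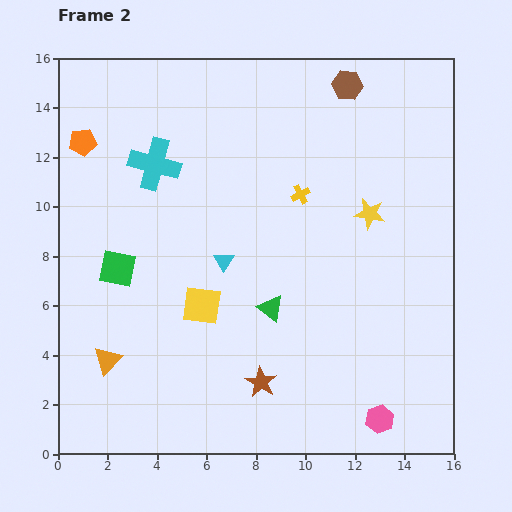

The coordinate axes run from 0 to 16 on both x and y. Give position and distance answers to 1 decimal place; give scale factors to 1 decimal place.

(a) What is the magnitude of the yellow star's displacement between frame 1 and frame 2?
4.5

The yellow star moved from (15.1, 13.5) to (12.6, 9.7), a distance of √(2.5² + 3.8²) ≈ 4.5.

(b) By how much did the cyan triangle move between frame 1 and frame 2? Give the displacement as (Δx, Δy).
(0.8, -0.5)

The cyan triangle was at (5.9, 8.3) in frame 1 and (6.7, 7.8) in frame 2.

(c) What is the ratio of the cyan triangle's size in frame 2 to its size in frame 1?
0.7×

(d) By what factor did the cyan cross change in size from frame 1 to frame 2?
1.7×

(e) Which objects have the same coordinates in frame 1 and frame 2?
the pink hexagon, the brown hexagon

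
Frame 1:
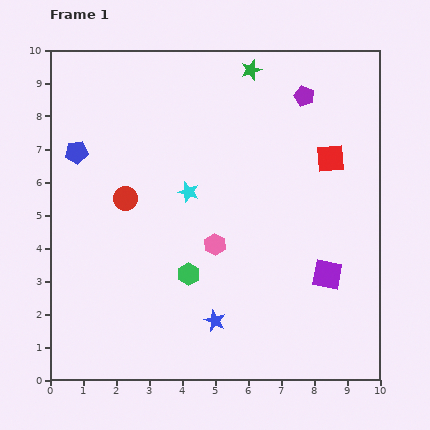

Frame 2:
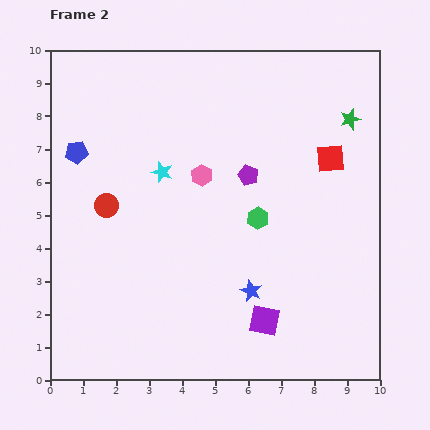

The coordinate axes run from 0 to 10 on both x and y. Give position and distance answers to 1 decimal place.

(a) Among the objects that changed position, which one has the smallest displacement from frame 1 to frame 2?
the red circle

(moved 0.6)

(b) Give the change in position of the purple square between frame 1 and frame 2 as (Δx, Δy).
(-1.9, -1.4)

The purple square was at (8.4, 3.2) in frame 1 and (6.5, 1.8) in frame 2.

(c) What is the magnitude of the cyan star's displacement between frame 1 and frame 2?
1.0

The cyan star moved from (4.2, 5.7) to (3.4, 6.3), a distance of √(0.8² + 0.6²) ≈ 1.0.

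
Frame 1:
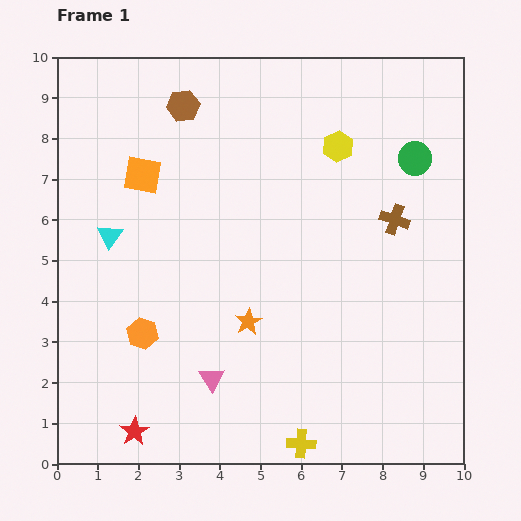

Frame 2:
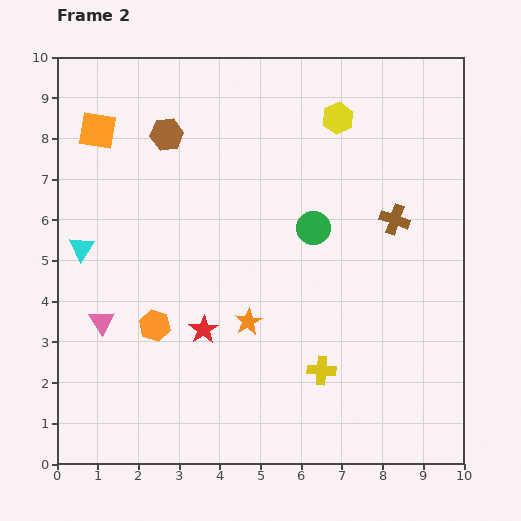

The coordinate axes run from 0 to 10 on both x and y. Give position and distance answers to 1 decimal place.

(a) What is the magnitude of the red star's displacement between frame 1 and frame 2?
3.0

The red star moved from (1.9, 0.8) to (3.6, 3.3), a distance of √(1.7² + 2.5²) ≈ 3.0.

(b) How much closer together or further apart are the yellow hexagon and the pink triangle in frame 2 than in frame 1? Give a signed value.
+1.2

Distance in frame 1: 6.5. Distance in frame 2: 7.7.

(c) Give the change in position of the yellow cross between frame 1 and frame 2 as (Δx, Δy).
(0.5, 1.8)

The yellow cross was at (6.0, 0.5) in frame 1 and (6.5, 2.3) in frame 2.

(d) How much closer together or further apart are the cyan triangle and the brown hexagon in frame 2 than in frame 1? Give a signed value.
-0.2

Distance in frame 1: 3.7. Distance in frame 2: 3.5.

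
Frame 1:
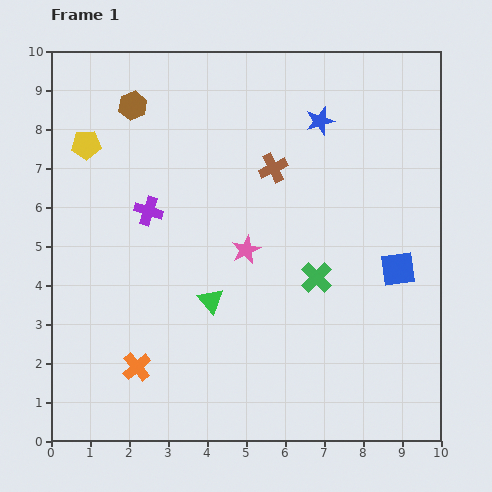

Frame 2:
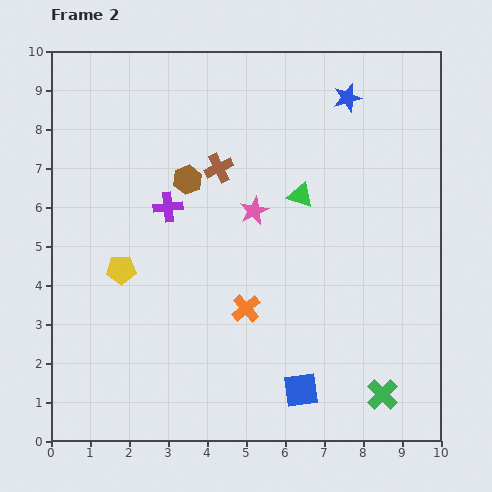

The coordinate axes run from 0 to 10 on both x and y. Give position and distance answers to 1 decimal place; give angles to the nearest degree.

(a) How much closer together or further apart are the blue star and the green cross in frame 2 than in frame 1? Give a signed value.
+3.7

Distance in frame 1: 4.0. Distance in frame 2: 7.7.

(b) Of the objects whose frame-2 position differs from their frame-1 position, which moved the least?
the purple cross

(moved 0.5)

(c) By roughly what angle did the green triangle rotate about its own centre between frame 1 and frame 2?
29° counter-clockwise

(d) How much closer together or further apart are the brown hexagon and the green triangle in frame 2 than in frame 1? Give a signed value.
-2.5

Distance in frame 1: 5.4. Distance in frame 2: 2.9.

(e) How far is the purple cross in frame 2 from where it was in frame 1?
0.5

The purple cross moved from (2.5, 5.9) to (3.0, 6.0), a distance of √(0.5² + 0.1²) ≈ 0.5.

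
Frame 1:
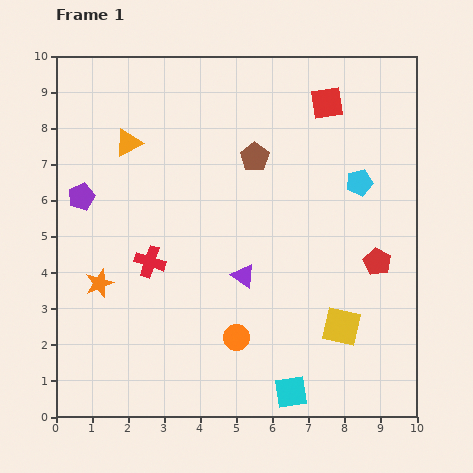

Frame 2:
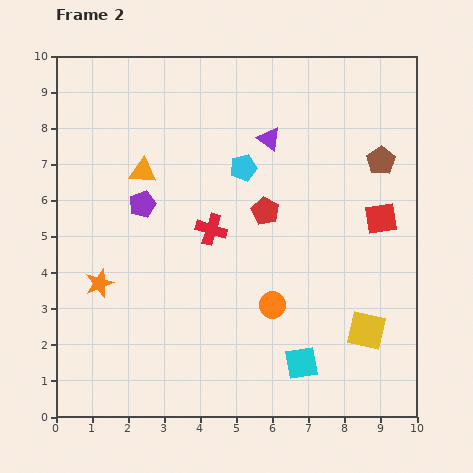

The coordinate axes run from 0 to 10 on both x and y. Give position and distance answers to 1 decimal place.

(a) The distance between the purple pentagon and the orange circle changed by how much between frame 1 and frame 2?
-1.2

Distance in frame 1: 5.8. Distance in frame 2: 4.6.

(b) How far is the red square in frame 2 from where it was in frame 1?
3.5

The red square moved from (7.5, 8.7) to (9.0, 5.5), a distance of √(1.5² + 3.2²) ≈ 3.5.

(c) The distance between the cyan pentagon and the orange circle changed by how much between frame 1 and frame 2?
-1.6

Distance in frame 1: 5.5. Distance in frame 2: 3.9.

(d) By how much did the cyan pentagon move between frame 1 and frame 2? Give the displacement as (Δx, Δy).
(-3.2, 0.4)

The cyan pentagon was at (8.4, 6.5) in frame 1 and (5.2, 6.9) in frame 2.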